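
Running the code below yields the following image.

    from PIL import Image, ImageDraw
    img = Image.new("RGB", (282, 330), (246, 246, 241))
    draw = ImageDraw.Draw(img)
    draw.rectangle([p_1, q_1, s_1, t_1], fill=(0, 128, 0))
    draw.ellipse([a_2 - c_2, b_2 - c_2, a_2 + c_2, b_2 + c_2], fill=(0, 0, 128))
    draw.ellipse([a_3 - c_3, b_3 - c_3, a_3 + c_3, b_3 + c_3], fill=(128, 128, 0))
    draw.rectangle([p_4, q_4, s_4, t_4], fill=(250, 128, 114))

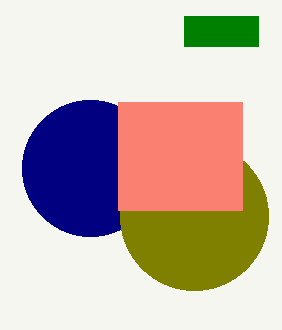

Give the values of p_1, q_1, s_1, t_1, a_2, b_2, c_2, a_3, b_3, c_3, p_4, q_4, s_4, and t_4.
p_1 = 184, q_1 = 16, s_1 = 258, t_1 = 46, a_2 = 90, b_2 = 168, c_2 = 68, a_3 = 194, b_3 = 216, c_3 = 74, p_4 = 118, q_4 = 102, s_4 = 242, t_4 = 210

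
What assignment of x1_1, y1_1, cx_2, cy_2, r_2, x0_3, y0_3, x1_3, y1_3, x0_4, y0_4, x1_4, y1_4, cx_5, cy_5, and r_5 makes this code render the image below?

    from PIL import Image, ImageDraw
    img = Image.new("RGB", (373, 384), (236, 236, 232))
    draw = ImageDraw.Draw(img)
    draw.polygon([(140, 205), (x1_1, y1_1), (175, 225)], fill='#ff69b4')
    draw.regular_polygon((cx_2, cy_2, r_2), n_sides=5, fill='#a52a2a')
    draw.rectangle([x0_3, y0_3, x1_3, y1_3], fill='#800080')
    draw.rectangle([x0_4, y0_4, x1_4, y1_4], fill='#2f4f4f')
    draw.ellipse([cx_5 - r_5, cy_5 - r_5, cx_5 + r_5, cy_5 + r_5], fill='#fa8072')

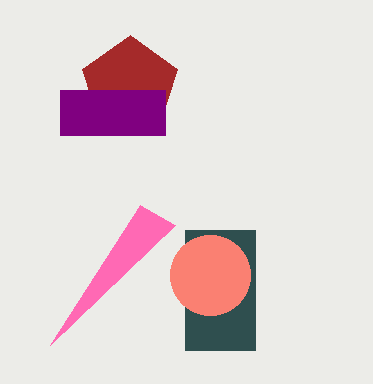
x1_1 = 50, y1_1 = 345, cx_2 = 130, cy_2 = 85, r_2 = 50, x0_3 = 60, y0_3 = 90, x1_3 = 165, y1_3 = 135, x0_4 = 185, y0_4 = 230, x1_4 = 255, y1_4 = 350, cx_5 = 210, cy_5 = 275, r_5 = 40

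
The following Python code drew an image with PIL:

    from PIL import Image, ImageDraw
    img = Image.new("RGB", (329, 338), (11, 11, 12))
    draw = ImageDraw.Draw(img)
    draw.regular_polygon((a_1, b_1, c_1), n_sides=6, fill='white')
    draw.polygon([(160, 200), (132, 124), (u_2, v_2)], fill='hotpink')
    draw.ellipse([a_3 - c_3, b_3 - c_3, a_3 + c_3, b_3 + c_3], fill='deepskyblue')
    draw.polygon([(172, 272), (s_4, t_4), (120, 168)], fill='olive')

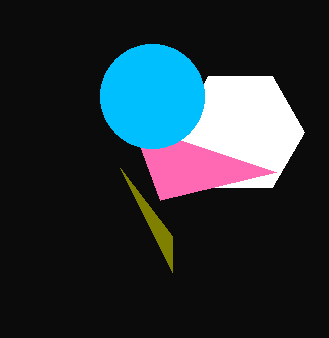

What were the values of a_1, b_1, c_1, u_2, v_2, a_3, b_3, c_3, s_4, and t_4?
a_1 = 240
b_1 = 132
c_1 = 64
u_2 = 276
v_2 = 172
a_3 = 152
b_3 = 96
c_3 = 52
s_4 = 172
t_4 = 236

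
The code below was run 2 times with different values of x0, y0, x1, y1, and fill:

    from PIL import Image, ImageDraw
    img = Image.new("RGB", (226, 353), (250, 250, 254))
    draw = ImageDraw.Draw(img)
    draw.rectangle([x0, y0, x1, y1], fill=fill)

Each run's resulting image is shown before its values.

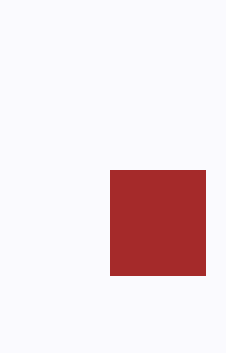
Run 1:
x0 = 110
y0 = 170
x1 = 205
y1 = 275
fill = 'brown'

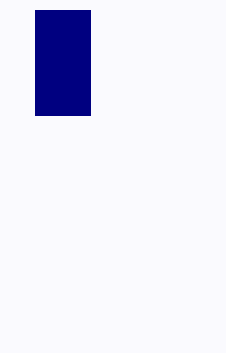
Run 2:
x0 = 35; y0 = 10; x1 = 90; y1 = 115; fill = 'navy'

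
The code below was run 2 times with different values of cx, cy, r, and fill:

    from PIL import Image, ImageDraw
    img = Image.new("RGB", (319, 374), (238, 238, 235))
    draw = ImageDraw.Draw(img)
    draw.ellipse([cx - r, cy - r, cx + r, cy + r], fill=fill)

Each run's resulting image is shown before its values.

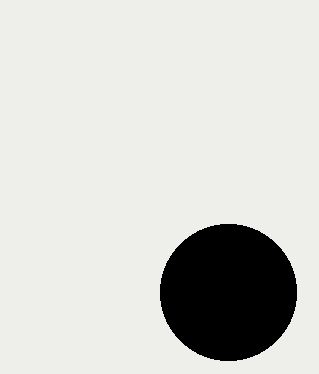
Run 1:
cx = 228
cy = 292
r = 68
fill = 'black'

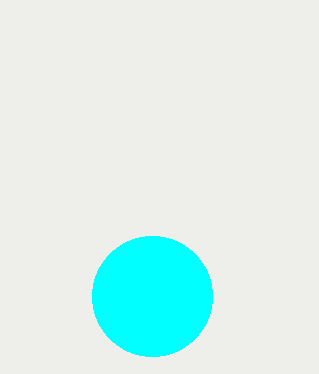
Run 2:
cx = 152
cy = 296
r = 60
fill = 'cyan'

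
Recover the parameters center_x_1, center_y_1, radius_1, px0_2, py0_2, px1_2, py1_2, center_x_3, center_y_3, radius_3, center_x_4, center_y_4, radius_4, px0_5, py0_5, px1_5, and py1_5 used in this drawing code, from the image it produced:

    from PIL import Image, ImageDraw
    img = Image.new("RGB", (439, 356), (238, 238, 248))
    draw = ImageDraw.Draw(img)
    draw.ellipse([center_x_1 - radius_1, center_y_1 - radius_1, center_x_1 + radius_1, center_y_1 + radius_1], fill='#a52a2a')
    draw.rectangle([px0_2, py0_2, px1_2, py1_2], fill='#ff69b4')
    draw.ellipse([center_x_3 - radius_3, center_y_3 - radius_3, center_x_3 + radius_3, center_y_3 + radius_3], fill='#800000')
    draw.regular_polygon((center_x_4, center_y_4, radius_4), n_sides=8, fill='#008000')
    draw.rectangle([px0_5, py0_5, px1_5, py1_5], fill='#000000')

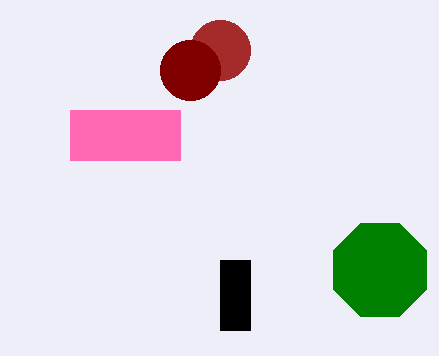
center_x_1 = 220, center_y_1 = 50, radius_1 = 30, px0_2 = 70, py0_2 = 110, px1_2 = 180, py1_2 = 160, center_x_3 = 190, center_y_3 = 70, radius_3 = 30, center_x_4 = 380, center_y_4 = 270, radius_4 = 50, px0_5 = 220, py0_5 = 260, px1_5 = 250, py1_5 = 330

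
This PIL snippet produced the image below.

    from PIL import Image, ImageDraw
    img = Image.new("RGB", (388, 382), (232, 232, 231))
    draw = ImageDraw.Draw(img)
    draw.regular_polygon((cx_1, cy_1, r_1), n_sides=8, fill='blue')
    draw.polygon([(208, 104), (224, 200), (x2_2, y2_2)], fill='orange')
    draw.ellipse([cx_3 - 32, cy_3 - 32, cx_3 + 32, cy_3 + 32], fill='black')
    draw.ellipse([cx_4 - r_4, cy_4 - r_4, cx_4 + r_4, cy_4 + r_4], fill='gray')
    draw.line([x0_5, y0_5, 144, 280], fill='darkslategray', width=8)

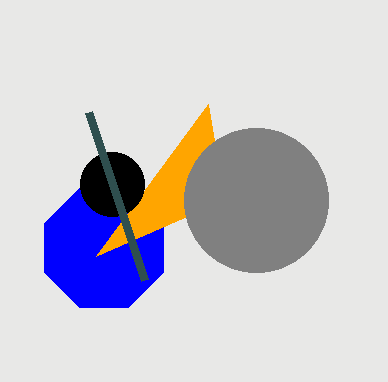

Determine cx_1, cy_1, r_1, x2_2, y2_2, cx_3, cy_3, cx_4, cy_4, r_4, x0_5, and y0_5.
cx_1 = 104
cy_1 = 248
r_1 = 64
x2_2 = 96
y2_2 = 256
cx_3 = 112
cy_3 = 184
cx_4 = 256
cy_4 = 200
r_4 = 72
x0_5 = 88
y0_5 = 112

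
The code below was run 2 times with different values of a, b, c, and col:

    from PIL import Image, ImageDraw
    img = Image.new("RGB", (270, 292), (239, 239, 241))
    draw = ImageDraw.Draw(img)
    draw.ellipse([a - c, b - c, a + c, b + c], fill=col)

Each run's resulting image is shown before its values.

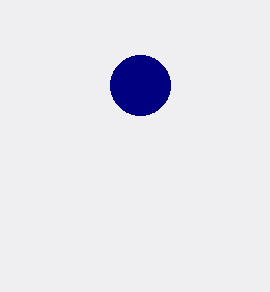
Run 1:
a = 140; b = 85; c = 30; col = 'navy'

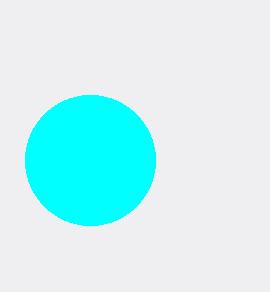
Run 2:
a = 90
b = 160
c = 65
col = 'cyan'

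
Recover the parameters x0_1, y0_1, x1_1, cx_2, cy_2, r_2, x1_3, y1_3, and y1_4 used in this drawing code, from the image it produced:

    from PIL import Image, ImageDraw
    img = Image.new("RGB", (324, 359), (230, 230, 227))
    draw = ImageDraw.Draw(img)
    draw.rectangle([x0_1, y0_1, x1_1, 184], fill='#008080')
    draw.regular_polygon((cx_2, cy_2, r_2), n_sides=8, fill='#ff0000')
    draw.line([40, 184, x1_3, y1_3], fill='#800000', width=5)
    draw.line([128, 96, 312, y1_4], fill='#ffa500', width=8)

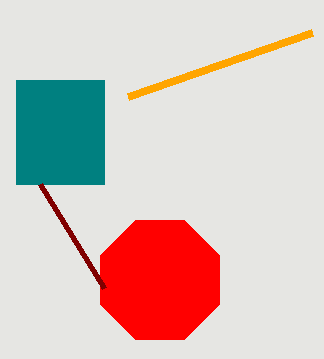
x0_1 = 16
y0_1 = 80
x1_1 = 104
cx_2 = 160
cy_2 = 280
r_2 = 64
x1_3 = 104
y1_3 = 288
y1_4 = 32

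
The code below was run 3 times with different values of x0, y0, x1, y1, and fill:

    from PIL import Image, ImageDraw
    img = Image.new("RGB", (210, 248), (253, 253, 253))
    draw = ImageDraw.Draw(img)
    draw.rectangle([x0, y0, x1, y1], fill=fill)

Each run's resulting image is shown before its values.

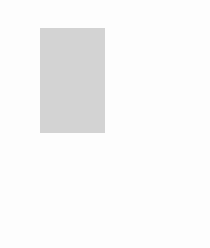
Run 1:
x0 = 40; y0 = 28; x1 = 104; y1 = 132; fill = 'lightgray'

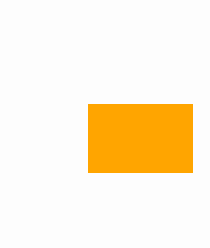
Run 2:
x0 = 88; y0 = 104; x1 = 192; y1 = 172; fill = 'orange'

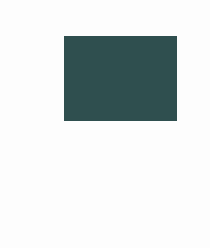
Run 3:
x0 = 64, y0 = 36, x1 = 176, y1 = 120, fill = 'darkslategray'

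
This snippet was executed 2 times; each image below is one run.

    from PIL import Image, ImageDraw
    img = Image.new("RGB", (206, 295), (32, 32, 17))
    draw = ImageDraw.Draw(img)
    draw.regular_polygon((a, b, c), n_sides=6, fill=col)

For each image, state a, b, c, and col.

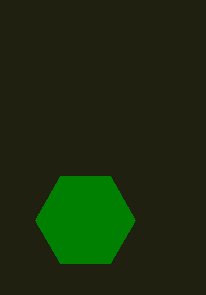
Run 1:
a = 85, b = 220, c = 50, col = 'green'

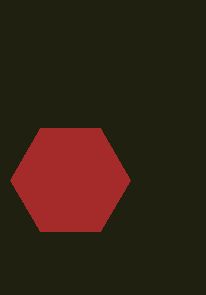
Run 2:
a = 70
b = 180
c = 60
col = 'brown'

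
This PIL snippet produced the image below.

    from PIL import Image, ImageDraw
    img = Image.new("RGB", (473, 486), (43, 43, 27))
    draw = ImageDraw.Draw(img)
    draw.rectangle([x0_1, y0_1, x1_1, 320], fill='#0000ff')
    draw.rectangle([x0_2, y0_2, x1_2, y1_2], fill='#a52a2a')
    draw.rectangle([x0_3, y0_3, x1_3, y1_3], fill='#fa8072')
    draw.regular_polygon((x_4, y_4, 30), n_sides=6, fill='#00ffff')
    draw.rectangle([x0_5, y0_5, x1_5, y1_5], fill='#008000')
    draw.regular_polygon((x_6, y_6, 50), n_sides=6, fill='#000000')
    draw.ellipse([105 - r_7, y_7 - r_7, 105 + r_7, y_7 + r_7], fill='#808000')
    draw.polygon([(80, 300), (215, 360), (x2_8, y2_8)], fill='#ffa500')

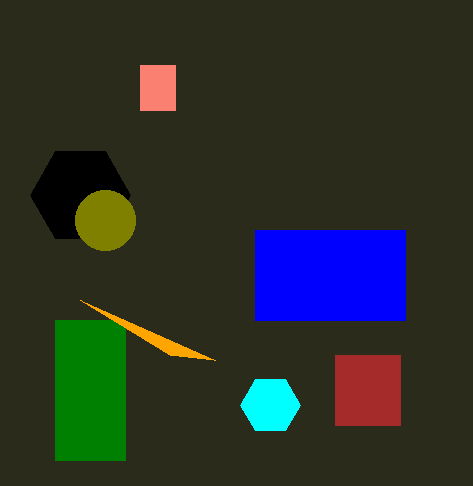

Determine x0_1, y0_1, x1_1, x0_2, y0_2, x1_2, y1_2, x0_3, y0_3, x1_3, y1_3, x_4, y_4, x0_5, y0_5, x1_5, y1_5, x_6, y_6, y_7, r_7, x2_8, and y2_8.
x0_1 = 255, y0_1 = 230, x1_1 = 405, x0_2 = 335, y0_2 = 355, x1_2 = 400, y1_2 = 425, x0_3 = 140, y0_3 = 65, x1_3 = 175, y1_3 = 110, x_4 = 270, y_4 = 405, x0_5 = 55, y0_5 = 320, x1_5 = 125, y1_5 = 460, x_6 = 80, y_6 = 195, y_7 = 220, r_7 = 30, x2_8 = 170, y2_8 = 355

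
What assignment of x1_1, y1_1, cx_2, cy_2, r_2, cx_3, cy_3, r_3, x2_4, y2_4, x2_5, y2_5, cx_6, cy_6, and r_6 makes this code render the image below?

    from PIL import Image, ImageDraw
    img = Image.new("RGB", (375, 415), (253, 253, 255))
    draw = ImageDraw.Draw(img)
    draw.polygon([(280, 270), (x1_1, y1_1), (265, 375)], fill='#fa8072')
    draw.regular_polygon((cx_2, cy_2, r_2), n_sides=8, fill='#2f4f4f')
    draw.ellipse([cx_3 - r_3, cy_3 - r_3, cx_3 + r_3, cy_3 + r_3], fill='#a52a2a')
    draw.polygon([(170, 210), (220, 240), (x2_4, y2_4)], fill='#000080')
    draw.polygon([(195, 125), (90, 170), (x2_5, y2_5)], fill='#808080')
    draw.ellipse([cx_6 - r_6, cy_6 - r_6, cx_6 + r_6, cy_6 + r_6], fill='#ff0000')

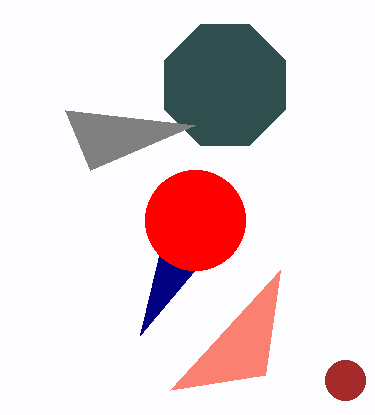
x1_1 = 170; y1_1 = 390; cx_2 = 225; cy_2 = 85; r_2 = 65; cx_3 = 345; cy_3 = 380; r_3 = 20; x2_4 = 140; y2_4 = 335; x2_5 = 65; y2_5 = 110; cx_6 = 195; cy_6 = 220; r_6 = 50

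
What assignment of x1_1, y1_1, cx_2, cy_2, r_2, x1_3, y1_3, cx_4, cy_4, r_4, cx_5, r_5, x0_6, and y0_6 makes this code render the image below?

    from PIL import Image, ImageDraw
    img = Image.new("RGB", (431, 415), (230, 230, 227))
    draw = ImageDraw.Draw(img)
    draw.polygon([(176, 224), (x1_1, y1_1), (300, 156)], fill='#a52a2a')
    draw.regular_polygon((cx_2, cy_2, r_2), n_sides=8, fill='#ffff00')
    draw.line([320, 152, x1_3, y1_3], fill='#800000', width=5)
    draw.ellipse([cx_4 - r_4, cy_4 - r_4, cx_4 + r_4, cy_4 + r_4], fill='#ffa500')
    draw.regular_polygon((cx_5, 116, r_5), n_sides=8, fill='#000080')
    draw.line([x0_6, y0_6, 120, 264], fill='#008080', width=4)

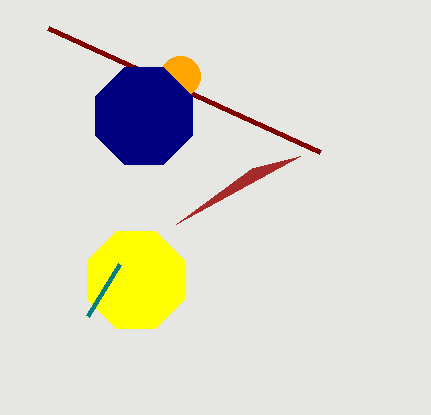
x1_1 = 252; y1_1 = 168; cx_2 = 136; cy_2 = 280; r_2 = 52; x1_3 = 48; y1_3 = 28; cx_4 = 180; cy_4 = 76; r_4 = 20; cx_5 = 144; r_5 = 52; x0_6 = 88; y0_6 = 316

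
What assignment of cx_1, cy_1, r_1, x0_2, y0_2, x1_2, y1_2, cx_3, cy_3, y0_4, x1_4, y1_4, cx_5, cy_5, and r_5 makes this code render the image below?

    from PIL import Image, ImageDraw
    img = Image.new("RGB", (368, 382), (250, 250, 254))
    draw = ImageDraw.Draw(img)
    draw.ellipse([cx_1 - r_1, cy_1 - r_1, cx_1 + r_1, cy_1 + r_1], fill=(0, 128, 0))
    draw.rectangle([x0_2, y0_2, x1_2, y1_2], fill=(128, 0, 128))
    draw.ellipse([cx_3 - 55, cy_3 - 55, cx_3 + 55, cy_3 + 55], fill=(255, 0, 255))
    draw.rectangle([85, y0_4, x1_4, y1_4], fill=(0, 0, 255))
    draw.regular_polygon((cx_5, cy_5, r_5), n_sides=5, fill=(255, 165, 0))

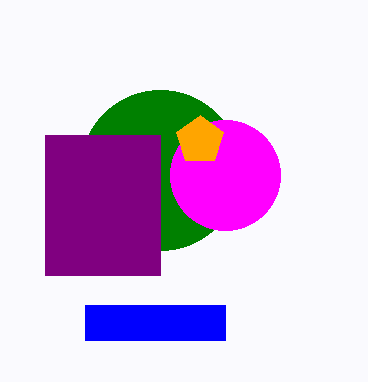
cx_1 = 160, cy_1 = 170, r_1 = 80, x0_2 = 45, y0_2 = 135, x1_2 = 160, y1_2 = 275, cx_3 = 225, cy_3 = 175, y0_4 = 305, x1_4 = 225, y1_4 = 340, cx_5 = 200, cy_5 = 140, r_5 = 25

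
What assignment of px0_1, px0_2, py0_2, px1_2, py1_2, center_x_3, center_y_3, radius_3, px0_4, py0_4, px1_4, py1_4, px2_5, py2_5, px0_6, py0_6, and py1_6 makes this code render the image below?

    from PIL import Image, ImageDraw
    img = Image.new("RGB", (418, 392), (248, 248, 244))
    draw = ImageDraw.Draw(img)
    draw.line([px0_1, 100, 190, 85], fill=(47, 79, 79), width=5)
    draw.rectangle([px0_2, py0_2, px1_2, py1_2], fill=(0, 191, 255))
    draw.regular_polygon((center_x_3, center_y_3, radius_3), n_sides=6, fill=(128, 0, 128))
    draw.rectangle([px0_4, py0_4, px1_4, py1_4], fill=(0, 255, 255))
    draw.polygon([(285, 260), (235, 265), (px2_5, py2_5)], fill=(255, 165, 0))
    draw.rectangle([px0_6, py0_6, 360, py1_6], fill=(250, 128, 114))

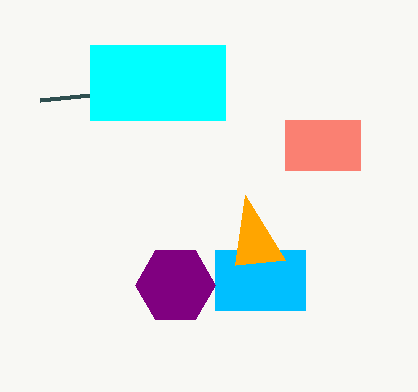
px0_1 = 40
px0_2 = 215
py0_2 = 250
px1_2 = 305
py1_2 = 310
center_x_3 = 175
center_y_3 = 285
radius_3 = 40
px0_4 = 90
py0_4 = 45
px1_4 = 225
py1_4 = 120
px2_5 = 245
py2_5 = 195
px0_6 = 285
py0_6 = 120
py1_6 = 170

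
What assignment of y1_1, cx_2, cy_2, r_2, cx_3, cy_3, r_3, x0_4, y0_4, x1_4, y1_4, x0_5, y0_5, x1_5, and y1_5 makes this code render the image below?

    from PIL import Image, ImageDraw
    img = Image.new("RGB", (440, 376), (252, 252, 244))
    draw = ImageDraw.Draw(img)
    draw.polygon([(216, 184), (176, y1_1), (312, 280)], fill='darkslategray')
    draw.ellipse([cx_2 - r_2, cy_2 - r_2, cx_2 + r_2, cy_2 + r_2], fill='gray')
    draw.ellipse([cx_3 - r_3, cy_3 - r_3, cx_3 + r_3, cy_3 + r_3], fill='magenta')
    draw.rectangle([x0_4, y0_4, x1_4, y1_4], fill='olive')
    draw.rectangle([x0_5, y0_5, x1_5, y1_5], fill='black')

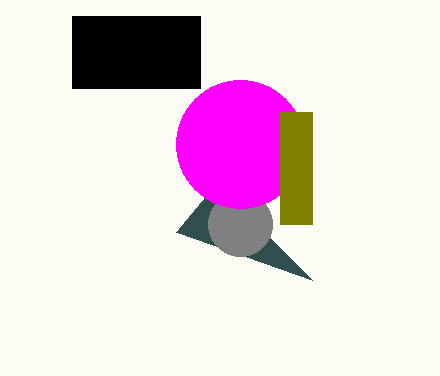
y1_1 = 232, cx_2 = 240, cy_2 = 224, r_2 = 32, cx_3 = 240, cy_3 = 144, r_3 = 64, x0_4 = 280, y0_4 = 112, x1_4 = 312, y1_4 = 224, x0_5 = 72, y0_5 = 16, x1_5 = 200, y1_5 = 88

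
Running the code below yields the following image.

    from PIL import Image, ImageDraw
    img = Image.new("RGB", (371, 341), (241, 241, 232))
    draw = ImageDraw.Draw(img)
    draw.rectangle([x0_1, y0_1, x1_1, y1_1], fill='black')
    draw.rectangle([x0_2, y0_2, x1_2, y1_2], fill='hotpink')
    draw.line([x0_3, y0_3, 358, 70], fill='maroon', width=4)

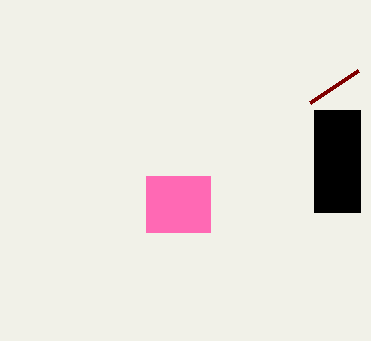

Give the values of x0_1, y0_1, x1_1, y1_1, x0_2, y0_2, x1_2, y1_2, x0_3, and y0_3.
x0_1 = 314
y0_1 = 110
x1_1 = 360
y1_1 = 212
x0_2 = 146
y0_2 = 176
x1_2 = 210
y1_2 = 232
x0_3 = 310
y0_3 = 102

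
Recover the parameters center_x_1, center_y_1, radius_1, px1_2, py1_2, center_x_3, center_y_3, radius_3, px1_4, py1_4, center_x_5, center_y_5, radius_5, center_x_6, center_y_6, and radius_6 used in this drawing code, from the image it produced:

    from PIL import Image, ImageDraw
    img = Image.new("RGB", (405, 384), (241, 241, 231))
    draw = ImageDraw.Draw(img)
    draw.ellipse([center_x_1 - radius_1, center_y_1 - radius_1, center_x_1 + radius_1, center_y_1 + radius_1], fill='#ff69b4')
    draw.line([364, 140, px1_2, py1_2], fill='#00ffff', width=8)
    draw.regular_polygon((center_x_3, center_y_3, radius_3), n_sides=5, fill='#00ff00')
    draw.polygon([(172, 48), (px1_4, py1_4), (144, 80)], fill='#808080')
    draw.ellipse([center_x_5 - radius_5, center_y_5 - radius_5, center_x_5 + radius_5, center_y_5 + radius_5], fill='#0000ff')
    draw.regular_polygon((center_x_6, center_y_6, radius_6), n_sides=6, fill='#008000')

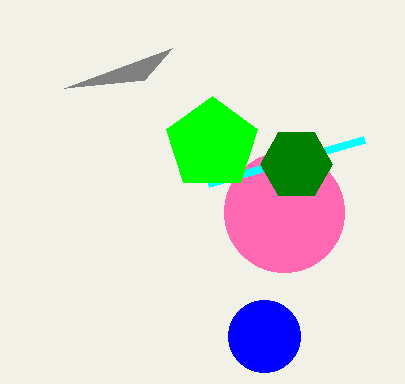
center_x_1 = 284; center_y_1 = 212; radius_1 = 60; px1_2 = 208; py1_2 = 184; center_x_3 = 212; center_y_3 = 144; radius_3 = 48; px1_4 = 64; py1_4 = 88; center_x_5 = 264; center_y_5 = 336; radius_5 = 36; center_x_6 = 296; center_y_6 = 164; radius_6 = 36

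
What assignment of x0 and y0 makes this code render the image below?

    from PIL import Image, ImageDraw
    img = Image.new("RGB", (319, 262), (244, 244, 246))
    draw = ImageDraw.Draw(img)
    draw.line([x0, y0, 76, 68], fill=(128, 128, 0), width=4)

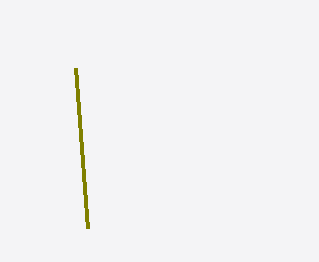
x0 = 88; y0 = 228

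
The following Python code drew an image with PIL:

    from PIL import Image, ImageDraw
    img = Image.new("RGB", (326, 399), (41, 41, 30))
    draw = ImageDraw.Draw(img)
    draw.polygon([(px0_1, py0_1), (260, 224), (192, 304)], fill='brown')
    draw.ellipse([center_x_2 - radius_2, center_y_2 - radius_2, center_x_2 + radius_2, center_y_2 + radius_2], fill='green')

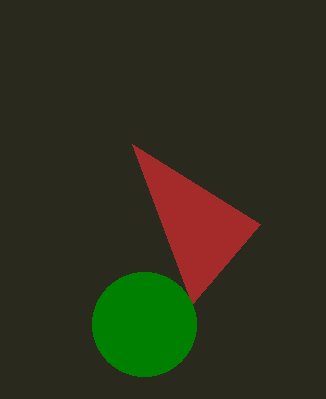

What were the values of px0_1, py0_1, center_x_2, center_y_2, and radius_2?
px0_1 = 132; py0_1 = 144; center_x_2 = 144; center_y_2 = 324; radius_2 = 52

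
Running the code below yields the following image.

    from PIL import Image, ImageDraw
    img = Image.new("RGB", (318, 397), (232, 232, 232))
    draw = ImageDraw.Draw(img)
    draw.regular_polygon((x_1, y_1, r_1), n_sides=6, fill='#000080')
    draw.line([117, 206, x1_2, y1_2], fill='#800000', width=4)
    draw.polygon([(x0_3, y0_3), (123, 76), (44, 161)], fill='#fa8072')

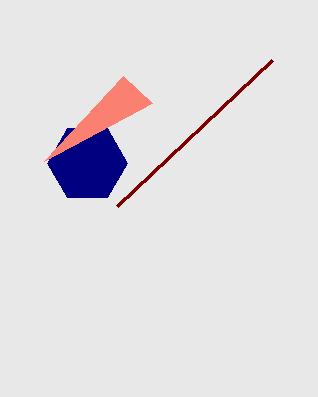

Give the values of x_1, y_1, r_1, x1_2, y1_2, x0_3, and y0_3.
x_1 = 87
y_1 = 163
r_1 = 40
x1_2 = 272
y1_2 = 60
x0_3 = 152
y0_3 = 103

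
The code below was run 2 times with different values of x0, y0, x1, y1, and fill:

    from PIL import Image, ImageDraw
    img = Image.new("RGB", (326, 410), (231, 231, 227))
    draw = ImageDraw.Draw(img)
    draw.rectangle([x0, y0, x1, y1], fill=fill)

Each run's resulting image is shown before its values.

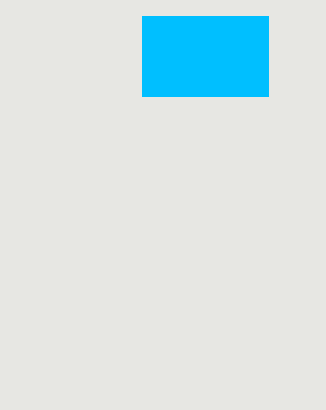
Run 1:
x0 = 142; y0 = 16; x1 = 268; y1 = 96; fill = 'deepskyblue'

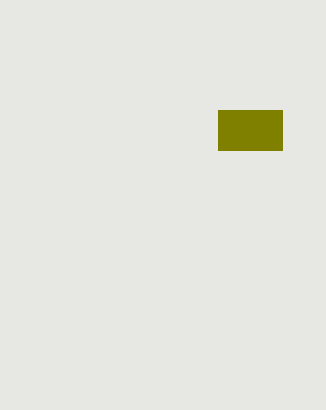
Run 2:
x0 = 218, y0 = 110, x1 = 282, y1 = 150, fill = 'olive'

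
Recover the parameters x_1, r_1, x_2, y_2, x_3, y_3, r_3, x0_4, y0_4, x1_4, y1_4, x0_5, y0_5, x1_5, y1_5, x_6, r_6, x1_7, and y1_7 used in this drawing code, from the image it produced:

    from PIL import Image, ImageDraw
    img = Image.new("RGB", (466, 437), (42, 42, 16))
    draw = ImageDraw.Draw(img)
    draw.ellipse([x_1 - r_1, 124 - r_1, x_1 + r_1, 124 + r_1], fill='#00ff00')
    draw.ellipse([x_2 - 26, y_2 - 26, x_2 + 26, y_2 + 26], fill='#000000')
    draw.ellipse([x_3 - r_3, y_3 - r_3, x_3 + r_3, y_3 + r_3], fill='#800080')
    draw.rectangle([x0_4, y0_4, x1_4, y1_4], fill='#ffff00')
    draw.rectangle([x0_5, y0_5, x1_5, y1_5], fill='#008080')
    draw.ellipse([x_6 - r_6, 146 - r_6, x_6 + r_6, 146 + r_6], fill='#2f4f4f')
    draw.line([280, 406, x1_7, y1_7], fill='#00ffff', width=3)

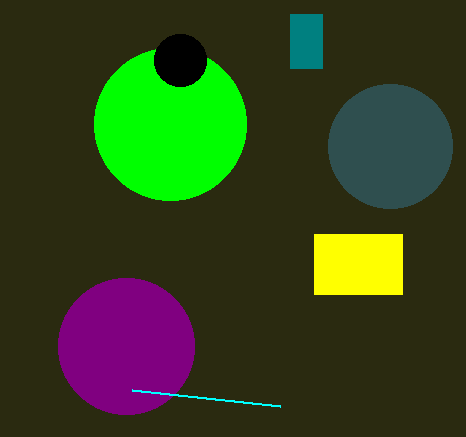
x_1 = 170; r_1 = 76; x_2 = 180; y_2 = 60; x_3 = 126; y_3 = 346; r_3 = 68; x0_4 = 314; y0_4 = 234; x1_4 = 402; y1_4 = 294; x0_5 = 290; y0_5 = 14; x1_5 = 322; y1_5 = 68; x_6 = 390; r_6 = 62; x1_7 = 132; y1_7 = 390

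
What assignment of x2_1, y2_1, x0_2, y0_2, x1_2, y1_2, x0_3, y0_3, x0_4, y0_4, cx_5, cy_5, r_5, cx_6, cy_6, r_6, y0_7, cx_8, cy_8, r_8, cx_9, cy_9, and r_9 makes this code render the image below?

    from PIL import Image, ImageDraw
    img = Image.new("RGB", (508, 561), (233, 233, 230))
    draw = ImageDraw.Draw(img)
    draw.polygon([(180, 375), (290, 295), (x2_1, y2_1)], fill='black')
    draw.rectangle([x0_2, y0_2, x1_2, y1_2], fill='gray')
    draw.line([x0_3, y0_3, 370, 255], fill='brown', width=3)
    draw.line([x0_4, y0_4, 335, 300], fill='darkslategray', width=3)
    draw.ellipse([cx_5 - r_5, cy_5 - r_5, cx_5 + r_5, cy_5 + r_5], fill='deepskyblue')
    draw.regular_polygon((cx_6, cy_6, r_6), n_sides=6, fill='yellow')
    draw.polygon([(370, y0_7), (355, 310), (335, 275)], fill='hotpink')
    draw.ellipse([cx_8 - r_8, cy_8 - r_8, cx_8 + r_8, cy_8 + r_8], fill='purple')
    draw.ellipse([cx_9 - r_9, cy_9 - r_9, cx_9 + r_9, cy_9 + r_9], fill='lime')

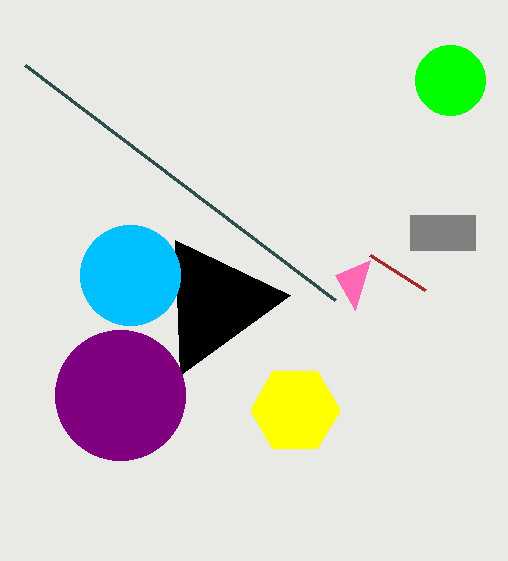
x2_1 = 175
y2_1 = 240
x0_2 = 410
y0_2 = 215
x1_2 = 475
y1_2 = 250
x0_3 = 425
y0_3 = 290
x0_4 = 25
y0_4 = 65
cx_5 = 130
cy_5 = 275
r_5 = 50
cx_6 = 295
cy_6 = 410
r_6 = 45
y0_7 = 260
cx_8 = 120
cy_8 = 395
r_8 = 65
cx_9 = 450
cy_9 = 80
r_9 = 35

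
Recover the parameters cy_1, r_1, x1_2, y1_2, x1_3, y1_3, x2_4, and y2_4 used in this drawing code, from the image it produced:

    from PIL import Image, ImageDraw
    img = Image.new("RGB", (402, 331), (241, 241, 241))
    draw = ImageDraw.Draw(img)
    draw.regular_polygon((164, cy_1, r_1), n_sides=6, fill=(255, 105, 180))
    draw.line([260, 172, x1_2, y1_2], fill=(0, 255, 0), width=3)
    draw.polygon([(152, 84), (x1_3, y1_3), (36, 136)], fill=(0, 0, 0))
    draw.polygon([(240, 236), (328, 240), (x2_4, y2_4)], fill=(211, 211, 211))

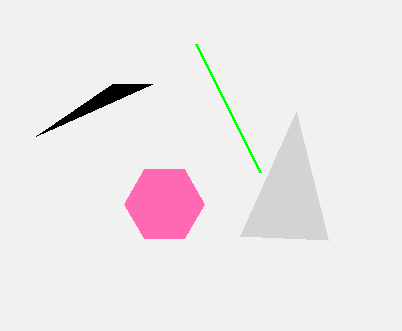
cy_1 = 204
r_1 = 40
x1_2 = 196
y1_2 = 44
x1_3 = 112
y1_3 = 84
x2_4 = 296
y2_4 = 112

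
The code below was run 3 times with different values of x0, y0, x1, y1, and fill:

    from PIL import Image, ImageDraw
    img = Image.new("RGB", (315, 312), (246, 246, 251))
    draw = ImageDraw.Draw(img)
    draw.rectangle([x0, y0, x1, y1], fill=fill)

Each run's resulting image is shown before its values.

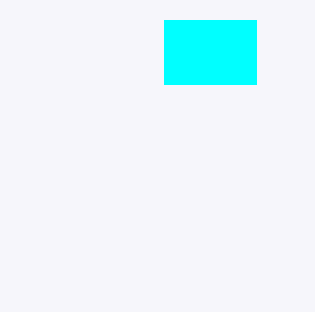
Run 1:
x0 = 164; y0 = 20; x1 = 256; y1 = 84; fill = 'cyan'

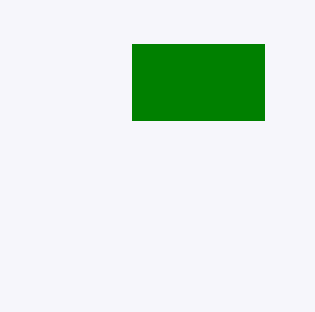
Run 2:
x0 = 132, y0 = 44, x1 = 264, y1 = 120, fill = 'green'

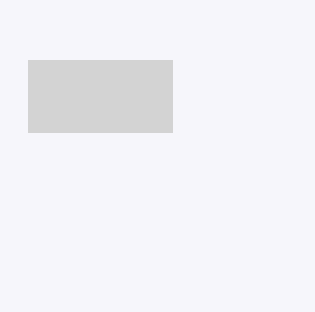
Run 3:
x0 = 28
y0 = 60
x1 = 172
y1 = 132
fill = 'lightgray'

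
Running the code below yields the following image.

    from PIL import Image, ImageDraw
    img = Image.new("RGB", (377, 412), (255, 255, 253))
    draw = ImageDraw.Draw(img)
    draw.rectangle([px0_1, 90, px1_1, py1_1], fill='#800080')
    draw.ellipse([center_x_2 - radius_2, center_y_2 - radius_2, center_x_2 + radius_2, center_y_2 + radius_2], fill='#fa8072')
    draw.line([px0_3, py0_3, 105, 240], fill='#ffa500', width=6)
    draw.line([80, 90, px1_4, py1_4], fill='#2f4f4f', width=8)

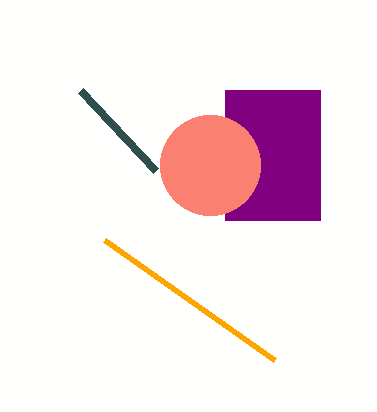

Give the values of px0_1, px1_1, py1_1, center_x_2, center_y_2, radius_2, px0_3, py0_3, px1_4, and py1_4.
px0_1 = 225, px1_1 = 320, py1_1 = 220, center_x_2 = 210, center_y_2 = 165, radius_2 = 50, px0_3 = 275, py0_3 = 360, px1_4 = 155, py1_4 = 170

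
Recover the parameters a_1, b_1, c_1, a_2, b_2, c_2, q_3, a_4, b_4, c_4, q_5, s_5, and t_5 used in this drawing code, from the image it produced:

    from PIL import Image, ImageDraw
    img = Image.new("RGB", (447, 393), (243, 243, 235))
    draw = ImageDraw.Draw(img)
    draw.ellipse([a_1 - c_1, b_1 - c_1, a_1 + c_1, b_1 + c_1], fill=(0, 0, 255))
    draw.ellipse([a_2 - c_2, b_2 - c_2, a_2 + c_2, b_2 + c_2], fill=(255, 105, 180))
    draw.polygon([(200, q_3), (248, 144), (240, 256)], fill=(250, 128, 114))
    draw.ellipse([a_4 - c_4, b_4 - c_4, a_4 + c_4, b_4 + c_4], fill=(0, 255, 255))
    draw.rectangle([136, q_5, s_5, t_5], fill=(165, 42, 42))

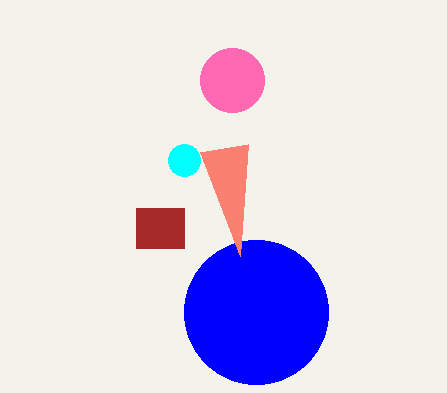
a_1 = 256; b_1 = 312; c_1 = 72; a_2 = 232; b_2 = 80; c_2 = 32; q_3 = 152; a_4 = 184; b_4 = 160; c_4 = 16; q_5 = 208; s_5 = 184; t_5 = 248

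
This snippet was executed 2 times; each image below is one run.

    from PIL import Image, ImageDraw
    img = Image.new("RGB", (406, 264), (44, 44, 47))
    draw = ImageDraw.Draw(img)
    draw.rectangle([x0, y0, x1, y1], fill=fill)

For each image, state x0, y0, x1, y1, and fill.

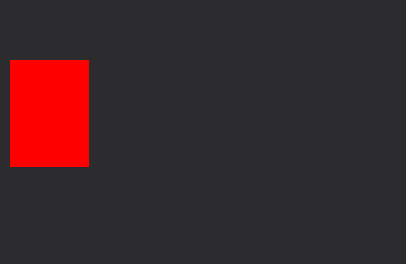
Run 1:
x0 = 10
y0 = 60
x1 = 88
y1 = 166
fill = 'red'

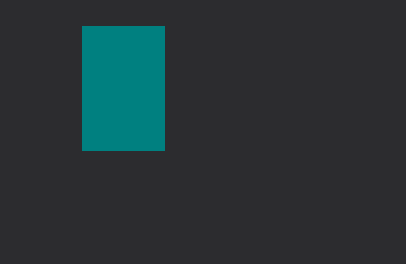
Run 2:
x0 = 82; y0 = 26; x1 = 164; y1 = 150; fill = 'teal'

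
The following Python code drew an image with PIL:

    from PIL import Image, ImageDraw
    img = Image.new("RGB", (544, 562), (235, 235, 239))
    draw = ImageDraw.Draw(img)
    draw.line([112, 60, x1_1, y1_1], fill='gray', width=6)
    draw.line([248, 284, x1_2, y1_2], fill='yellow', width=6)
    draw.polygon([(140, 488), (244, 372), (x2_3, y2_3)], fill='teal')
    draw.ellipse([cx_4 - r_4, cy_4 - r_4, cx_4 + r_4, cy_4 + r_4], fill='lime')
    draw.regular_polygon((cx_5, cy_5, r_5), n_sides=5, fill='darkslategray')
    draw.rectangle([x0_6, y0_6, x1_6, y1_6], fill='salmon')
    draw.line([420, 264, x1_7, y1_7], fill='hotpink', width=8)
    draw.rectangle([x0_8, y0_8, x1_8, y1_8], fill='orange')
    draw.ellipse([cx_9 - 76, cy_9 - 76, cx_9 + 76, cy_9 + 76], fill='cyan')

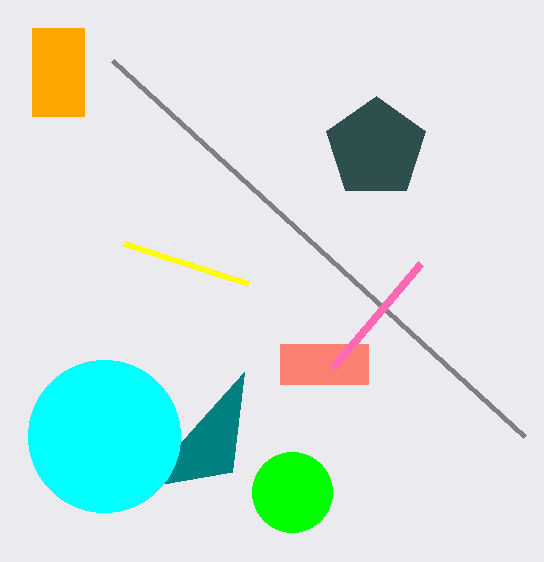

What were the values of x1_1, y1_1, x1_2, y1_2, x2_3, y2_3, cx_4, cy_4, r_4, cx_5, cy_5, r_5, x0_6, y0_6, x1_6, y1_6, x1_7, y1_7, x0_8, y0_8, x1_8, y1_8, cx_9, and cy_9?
x1_1 = 524, y1_1 = 436, x1_2 = 124, y1_2 = 244, x2_3 = 232, y2_3 = 472, cx_4 = 292, cy_4 = 492, r_4 = 40, cx_5 = 376, cy_5 = 148, r_5 = 52, x0_6 = 280, y0_6 = 344, x1_6 = 368, y1_6 = 384, x1_7 = 332, y1_7 = 368, x0_8 = 32, y0_8 = 28, x1_8 = 84, y1_8 = 116, cx_9 = 104, cy_9 = 436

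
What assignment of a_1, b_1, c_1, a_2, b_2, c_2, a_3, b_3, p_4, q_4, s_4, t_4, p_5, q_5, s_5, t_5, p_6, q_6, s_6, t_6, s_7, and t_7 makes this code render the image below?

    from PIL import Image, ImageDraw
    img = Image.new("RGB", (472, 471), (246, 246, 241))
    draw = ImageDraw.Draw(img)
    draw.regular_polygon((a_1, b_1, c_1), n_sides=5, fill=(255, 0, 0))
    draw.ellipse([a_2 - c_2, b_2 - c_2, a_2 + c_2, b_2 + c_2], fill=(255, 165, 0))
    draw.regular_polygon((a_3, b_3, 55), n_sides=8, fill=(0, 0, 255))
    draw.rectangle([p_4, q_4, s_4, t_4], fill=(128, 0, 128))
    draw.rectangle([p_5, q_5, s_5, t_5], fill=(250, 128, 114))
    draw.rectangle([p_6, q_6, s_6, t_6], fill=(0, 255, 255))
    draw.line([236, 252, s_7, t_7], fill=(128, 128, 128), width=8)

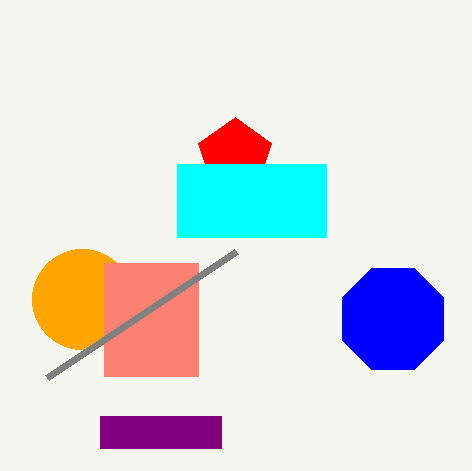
a_1 = 235, b_1 = 155, c_1 = 38, a_2 = 82, b_2 = 299, c_2 = 50, a_3 = 393, b_3 = 319, p_4 = 100, q_4 = 416, s_4 = 221, t_4 = 448, p_5 = 104, q_5 = 263, s_5 = 198, t_5 = 376, p_6 = 177, q_6 = 164, s_6 = 326, t_6 = 237, s_7 = 47, t_7 = 378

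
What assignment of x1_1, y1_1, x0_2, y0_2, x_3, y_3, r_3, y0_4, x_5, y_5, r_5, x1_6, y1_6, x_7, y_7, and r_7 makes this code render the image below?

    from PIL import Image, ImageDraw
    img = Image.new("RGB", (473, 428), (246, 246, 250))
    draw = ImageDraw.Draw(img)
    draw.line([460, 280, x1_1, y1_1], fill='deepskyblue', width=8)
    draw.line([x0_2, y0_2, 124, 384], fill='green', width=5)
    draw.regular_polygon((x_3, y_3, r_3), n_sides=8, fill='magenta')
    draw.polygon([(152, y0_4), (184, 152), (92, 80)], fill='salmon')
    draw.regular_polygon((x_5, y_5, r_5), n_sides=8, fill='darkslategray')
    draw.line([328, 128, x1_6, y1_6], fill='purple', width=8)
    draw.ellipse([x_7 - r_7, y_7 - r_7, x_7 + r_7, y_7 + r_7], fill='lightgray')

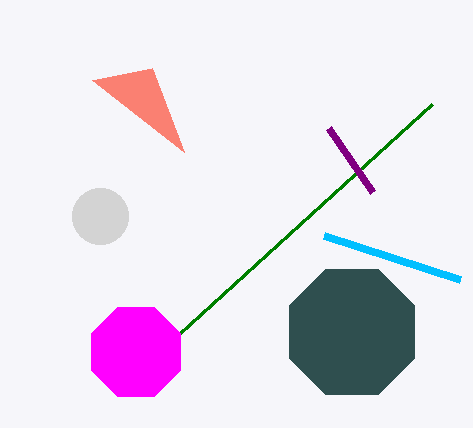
x1_1 = 324; y1_1 = 236; x0_2 = 432; y0_2 = 104; x_3 = 136; y_3 = 352; r_3 = 48; y0_4 = 68; x_5 = 352; y_5 = 332; r_5 = 68; x1_6 = 372; y1_6 = 192; x_7 = 100; y_7 = 216; r_7 = 28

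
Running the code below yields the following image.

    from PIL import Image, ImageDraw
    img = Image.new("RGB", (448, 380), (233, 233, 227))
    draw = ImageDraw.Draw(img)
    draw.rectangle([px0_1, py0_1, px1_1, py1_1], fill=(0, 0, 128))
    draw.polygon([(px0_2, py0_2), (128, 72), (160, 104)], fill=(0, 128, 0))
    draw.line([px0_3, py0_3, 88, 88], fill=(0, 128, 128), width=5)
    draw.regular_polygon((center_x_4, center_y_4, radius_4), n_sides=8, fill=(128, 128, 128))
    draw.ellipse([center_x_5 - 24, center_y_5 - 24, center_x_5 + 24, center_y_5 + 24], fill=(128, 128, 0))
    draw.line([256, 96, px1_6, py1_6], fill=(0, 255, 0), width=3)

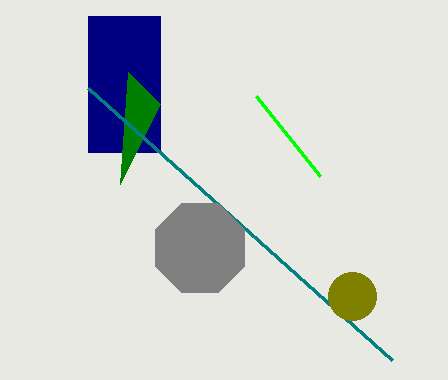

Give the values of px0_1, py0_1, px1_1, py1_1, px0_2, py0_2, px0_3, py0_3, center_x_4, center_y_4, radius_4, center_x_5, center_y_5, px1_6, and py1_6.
px0_1 = 88; py0_1 = 16; px1_1 = 160; py1_1 = 152; px0_2 = 120; py0_2 = 184; px0_3 = 392; py0_3 = 360; center_x_4 = 200; center_y_4 = 248; radius_4 = 48; center_x_5 = 352; center_y_5 = 296; px1_6 = 320; py1_6 = 176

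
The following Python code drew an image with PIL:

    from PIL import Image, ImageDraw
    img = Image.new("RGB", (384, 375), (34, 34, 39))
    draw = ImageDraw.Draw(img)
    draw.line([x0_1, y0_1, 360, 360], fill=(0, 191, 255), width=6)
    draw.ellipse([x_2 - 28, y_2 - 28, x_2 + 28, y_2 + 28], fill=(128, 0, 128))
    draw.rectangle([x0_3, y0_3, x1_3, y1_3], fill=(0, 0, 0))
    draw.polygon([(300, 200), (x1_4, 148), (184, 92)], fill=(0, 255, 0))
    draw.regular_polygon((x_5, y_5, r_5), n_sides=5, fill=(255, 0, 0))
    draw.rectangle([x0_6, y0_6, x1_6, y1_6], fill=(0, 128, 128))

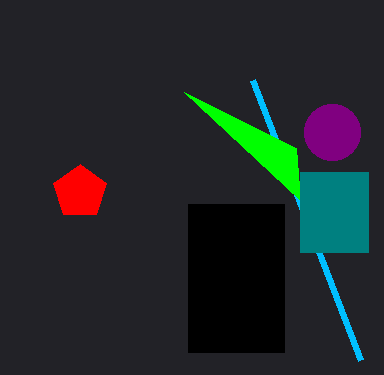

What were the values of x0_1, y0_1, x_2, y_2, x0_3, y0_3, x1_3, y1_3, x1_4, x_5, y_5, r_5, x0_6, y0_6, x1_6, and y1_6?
x0_1 = 252, y0_1 = 80, x_2 = 332, y_2 = 132, x0_3 = 188, y0_3 = 204, x1_3 = 284, y1_3 = 352, x1_4 = 296, x_5 = 80, y_5 = 192, r_5 = 28, x0_6 = 300, y0_6 = 172, x1_6 = 368, y1_6 = 252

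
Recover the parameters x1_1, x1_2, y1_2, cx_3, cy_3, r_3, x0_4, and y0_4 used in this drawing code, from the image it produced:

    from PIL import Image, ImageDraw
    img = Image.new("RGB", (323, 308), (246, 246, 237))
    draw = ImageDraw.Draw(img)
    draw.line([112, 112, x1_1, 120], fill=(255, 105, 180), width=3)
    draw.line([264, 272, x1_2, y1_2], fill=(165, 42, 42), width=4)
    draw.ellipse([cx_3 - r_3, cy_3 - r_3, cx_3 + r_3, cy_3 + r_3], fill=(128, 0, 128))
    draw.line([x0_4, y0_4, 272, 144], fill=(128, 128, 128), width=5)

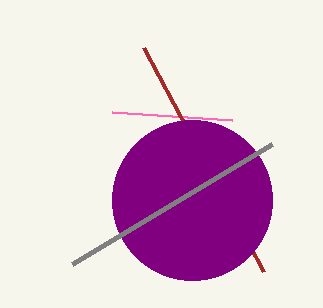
x1_1 = 232; x1_2 = 144; y1_2 = 48; cx_3 = 192; cy_3 = 200; r_3 = 80; x0_4 = 72; y0_4 = 264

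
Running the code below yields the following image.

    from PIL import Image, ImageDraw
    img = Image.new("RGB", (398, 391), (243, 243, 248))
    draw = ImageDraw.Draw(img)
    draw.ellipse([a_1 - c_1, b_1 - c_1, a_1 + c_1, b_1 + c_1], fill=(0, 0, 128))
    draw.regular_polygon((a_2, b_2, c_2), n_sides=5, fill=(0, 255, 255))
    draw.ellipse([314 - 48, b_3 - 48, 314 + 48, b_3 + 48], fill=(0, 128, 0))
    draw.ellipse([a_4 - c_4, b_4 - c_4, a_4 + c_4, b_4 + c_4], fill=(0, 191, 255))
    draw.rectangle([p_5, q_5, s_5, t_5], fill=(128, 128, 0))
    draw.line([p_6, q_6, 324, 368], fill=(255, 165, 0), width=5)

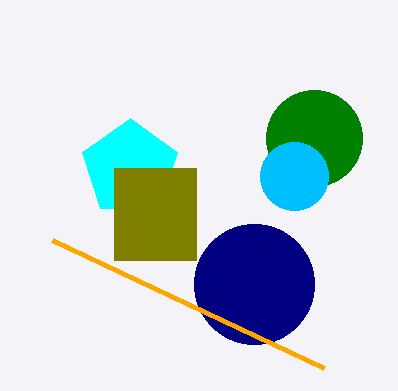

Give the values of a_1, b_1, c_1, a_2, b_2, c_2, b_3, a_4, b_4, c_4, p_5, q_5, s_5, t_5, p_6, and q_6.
a_1 = 254; b_1 = 284; c_1 = 60; a_2 = 130; b_2 = 168; c_2 = 50; b_3 = 138; a_4 = 294; b_4 = 176; c_4 = 34; p_5 = 114; q_5 = 168; s_5 = 196; t_5 = 260; p_6 = 52; q_6 = 240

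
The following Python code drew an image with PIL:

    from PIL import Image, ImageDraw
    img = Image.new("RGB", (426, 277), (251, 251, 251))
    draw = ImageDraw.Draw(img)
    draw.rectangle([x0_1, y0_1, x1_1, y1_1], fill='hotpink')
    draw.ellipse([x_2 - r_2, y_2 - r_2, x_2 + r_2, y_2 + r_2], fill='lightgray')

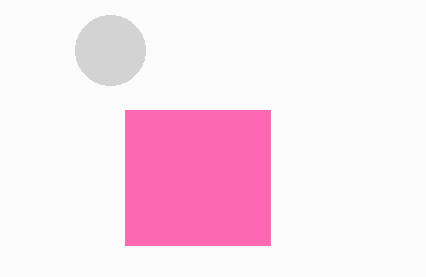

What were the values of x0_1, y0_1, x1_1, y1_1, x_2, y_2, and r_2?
x0_1 = 125
y0_1 = 110
x1_1 = 270
y1_1 = 245
x_2 = 110
y_2 = 50
r_2 = 35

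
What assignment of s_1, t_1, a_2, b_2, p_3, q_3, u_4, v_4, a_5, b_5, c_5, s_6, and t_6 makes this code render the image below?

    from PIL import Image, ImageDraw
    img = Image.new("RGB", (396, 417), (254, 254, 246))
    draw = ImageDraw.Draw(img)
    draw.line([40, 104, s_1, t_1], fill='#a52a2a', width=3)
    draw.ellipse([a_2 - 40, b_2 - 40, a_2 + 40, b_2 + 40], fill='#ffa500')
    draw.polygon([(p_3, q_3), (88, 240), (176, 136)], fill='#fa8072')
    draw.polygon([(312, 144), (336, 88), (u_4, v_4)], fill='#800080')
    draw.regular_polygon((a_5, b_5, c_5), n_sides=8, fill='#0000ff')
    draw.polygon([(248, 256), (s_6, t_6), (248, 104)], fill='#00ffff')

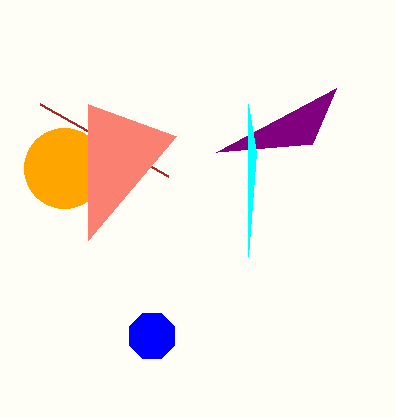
s_1 = 168; t_1 = 176; a_2 = 64; b_2 = 168; p_3 = 88; q_3 = 104; u_4 = 216; v_4 = 152; a_5 = 152; b_5 = 336; c_5 = 24; s_6 = 256; t_6 = 152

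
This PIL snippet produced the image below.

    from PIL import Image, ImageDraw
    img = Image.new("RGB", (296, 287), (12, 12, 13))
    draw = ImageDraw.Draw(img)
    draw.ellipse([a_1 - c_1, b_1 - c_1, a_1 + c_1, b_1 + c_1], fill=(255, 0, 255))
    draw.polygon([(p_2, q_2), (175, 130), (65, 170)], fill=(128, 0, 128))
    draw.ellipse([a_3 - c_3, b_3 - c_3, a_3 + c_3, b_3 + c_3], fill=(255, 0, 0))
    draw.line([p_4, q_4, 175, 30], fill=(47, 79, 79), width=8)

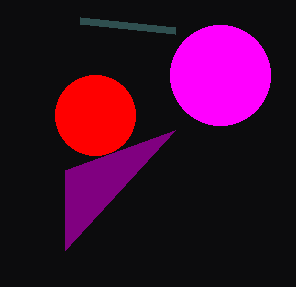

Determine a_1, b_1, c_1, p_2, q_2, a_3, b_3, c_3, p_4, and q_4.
a_1 = 220, b_1 = 75, c_1 = 50, p_2 = 65, q_2 = 250, a_3 = 95, b_3 = 115, c_3 = 40, p_4 = 80, q_4 = 20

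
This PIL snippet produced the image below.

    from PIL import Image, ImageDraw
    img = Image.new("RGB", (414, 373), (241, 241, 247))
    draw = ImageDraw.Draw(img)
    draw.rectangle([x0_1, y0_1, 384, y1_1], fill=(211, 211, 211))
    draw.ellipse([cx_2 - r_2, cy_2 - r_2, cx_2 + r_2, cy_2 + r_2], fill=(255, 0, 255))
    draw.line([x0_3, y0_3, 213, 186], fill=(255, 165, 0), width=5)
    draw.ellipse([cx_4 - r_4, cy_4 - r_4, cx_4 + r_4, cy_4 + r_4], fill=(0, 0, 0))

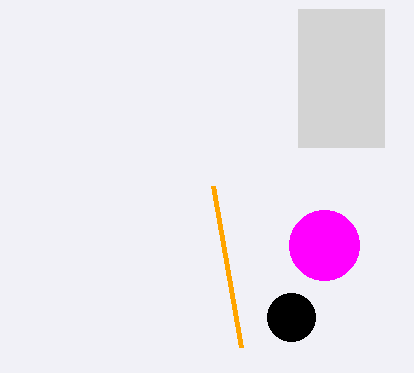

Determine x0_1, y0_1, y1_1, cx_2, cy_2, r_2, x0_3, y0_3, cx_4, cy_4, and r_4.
x0_1 = 298, y0_1 = 9, y1_1 = 147, cx_2 = 324, cy_2 = 245, r_2 = 35, x0_3 = 241, y0_3 = 347, cx_4 = 291, cy_4 = 317, r_4 = 24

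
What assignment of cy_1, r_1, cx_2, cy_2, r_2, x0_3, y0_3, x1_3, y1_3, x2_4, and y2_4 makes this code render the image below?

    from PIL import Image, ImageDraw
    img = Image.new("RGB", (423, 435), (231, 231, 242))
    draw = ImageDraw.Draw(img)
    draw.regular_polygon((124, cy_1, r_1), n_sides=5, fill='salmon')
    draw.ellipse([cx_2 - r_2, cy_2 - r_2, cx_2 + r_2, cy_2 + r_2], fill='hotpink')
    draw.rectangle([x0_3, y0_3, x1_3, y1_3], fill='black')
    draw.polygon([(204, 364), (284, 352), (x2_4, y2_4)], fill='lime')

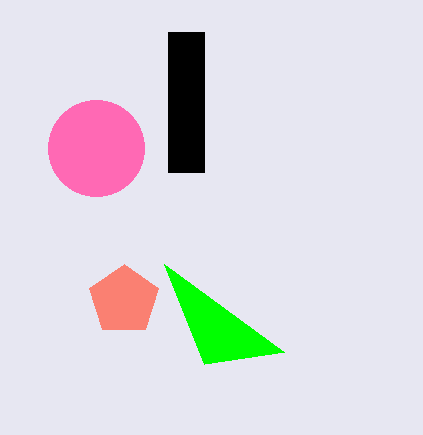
cy_1 = 300, r_1 = 36, cx_2 = 96, cy_2 = 148, r_2 = 48, x0_3 = 168, y0_3 = 32, x1_3 = 204, y1_3 = 172, x2_4 = 164, y2_4 = 264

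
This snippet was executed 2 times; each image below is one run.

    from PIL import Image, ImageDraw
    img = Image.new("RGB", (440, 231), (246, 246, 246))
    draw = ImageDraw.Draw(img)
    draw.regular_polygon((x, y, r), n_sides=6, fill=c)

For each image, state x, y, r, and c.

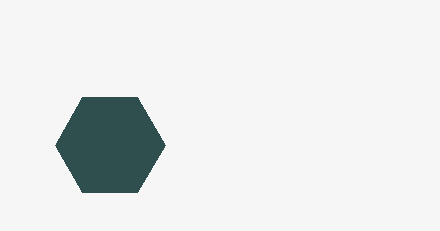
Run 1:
x = 110, y = 145, r = 55, c = 'darkslategray'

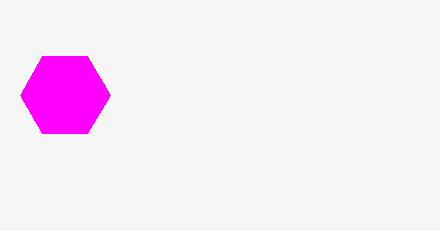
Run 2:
x = 65
y = 95
r = 45
c = 'magenta'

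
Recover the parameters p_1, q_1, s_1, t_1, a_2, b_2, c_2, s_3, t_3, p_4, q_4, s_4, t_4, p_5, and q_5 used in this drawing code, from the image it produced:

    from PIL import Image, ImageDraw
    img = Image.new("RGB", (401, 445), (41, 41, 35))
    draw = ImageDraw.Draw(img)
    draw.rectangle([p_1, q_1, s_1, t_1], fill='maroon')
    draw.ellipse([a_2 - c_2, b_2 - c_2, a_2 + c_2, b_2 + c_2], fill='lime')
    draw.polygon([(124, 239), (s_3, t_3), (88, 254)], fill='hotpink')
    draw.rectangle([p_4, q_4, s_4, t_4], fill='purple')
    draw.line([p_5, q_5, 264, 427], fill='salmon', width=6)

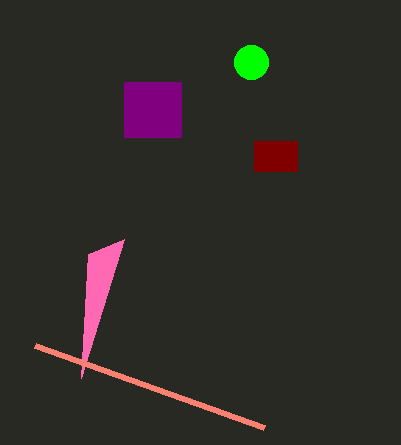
p_1 = 254, q_1 = 141, s_1 = 297, t_1 = 171, a_2 = 251, b_2 = 62, c_2 = 17, s_3 = 81, t_3 = 378, p_4 = 124, q_4 = 82, s_4 = 181, t_4 = 137, p_5 = 35, q_5 = 345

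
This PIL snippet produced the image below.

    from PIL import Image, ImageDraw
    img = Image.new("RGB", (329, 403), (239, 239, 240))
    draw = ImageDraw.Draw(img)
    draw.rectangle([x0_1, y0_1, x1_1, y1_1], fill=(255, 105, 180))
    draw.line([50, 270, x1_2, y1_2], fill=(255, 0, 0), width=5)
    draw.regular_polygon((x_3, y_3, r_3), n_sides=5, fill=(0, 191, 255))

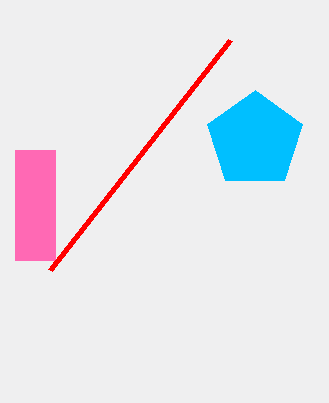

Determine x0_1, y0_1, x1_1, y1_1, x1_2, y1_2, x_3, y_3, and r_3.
x0_1 = 15
y0_1 = 150
x1_1 = 55
y1_1 = 260
x1_2 = 230
y1_2 = 40
x_3 = 255
y_3 = 140
r_3 = 50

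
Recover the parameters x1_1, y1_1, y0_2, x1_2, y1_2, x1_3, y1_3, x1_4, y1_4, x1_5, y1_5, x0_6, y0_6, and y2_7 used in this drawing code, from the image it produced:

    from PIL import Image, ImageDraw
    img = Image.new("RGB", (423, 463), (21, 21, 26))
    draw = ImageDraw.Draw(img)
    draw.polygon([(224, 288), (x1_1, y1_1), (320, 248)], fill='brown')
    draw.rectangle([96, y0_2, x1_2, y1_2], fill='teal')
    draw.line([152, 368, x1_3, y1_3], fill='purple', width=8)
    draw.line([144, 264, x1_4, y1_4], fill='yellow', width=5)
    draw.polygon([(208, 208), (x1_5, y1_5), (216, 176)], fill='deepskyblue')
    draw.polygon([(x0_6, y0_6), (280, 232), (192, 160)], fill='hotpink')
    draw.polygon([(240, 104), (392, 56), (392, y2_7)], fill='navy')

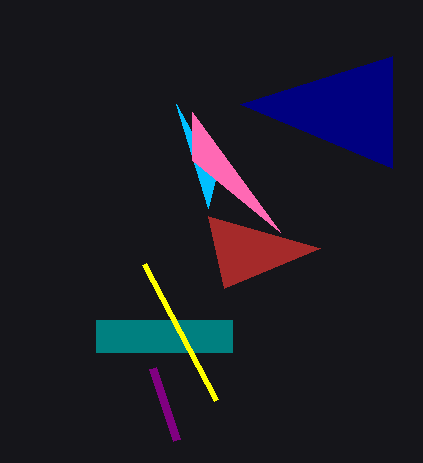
x1_1 = 208, y1_1 = 216, y0_2 = 320, x1_2 = 232, y1_2 = 352, x1_3 = 176, y1_3 = 440, x1_4 = 216, y1_4 = 400, x1_5 = 176, y1_5 = 104, x0_6 = 192, y0_6 = 112, y2_7 = 168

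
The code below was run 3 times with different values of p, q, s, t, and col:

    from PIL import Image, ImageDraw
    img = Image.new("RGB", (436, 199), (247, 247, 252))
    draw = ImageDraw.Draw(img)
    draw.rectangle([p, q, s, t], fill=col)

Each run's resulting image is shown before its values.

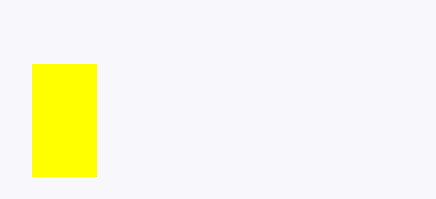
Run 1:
p = 32, q = 64, s = 96, t = 176, col = 'yellow'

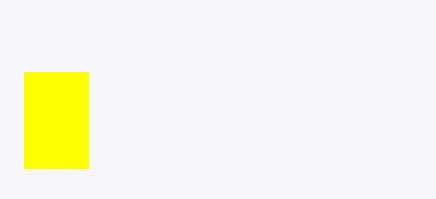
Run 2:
p = 24
q = 72
s = 88
t = 168
col = 'yellow'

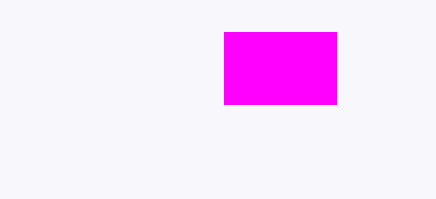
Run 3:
p = 224; q = 32; s = 336; t = 104; col = 'magenta'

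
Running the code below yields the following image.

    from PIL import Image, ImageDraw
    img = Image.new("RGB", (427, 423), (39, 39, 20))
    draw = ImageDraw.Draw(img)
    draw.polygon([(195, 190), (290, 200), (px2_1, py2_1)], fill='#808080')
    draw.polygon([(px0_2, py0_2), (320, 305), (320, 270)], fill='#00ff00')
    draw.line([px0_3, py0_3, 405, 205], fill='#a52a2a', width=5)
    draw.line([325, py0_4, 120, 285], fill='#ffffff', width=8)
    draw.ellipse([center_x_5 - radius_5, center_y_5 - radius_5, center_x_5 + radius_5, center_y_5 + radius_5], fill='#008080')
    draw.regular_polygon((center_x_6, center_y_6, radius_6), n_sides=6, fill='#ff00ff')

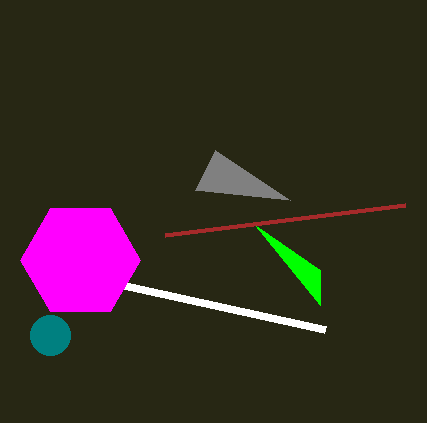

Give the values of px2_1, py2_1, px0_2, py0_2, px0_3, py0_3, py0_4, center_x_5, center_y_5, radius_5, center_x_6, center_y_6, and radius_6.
px2_1 = 215; py2_1 = 150; px0_2 = 255; py0_2 = 225; px0_3 = 165; py0_3 = 235; py0_4 = 330; center_x_5 = 50; center_y_5 = 335; radius_5 = 20; center_x_6 = 80; center_y_6 = 260; radius_6 = 60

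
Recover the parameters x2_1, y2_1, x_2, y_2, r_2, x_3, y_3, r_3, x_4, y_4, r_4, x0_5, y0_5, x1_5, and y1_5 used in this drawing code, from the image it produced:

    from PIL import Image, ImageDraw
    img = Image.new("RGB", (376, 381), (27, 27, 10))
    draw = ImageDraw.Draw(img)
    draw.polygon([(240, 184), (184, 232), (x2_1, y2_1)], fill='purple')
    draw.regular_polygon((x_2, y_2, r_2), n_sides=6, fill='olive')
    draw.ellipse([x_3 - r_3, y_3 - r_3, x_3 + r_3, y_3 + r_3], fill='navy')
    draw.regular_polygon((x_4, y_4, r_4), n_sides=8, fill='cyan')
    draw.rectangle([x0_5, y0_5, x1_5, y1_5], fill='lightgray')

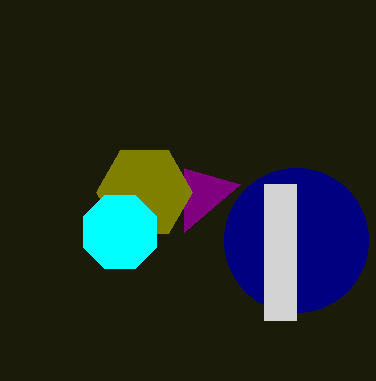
x2_1 = 184; y2_1 = 168; x_2 = 144; y_2 = 192; r_2 = 48; x_3 = 296; y_3 = 240; r_3 = 72; x_4 = 120; y_4 = 232; r_4 = 40; x0_5 = 264; y0_5 = 184; x1_5 = 296; y1_5 = 320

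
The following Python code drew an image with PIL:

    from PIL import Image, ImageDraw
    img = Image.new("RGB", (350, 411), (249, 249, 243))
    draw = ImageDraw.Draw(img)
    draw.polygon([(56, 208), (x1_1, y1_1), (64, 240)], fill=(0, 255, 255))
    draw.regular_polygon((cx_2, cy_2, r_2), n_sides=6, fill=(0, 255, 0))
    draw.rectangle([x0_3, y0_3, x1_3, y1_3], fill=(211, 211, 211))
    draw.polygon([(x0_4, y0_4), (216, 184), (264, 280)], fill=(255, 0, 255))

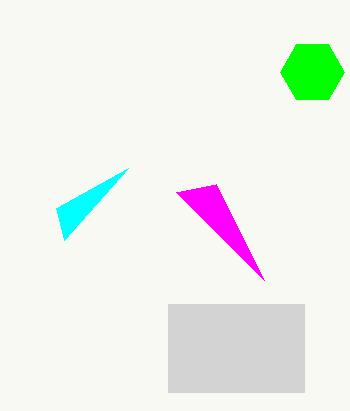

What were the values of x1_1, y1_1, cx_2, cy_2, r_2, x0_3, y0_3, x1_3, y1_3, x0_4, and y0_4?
x1_1 = 128; y1_1 = 168; cx_2 = 312; cy_2 = 72; r_2 = 32; x0_3 = 168; y0_3 = 304; x1_3 = 304; y1_3 = 392; x0_4 = 176; y0_4 = 192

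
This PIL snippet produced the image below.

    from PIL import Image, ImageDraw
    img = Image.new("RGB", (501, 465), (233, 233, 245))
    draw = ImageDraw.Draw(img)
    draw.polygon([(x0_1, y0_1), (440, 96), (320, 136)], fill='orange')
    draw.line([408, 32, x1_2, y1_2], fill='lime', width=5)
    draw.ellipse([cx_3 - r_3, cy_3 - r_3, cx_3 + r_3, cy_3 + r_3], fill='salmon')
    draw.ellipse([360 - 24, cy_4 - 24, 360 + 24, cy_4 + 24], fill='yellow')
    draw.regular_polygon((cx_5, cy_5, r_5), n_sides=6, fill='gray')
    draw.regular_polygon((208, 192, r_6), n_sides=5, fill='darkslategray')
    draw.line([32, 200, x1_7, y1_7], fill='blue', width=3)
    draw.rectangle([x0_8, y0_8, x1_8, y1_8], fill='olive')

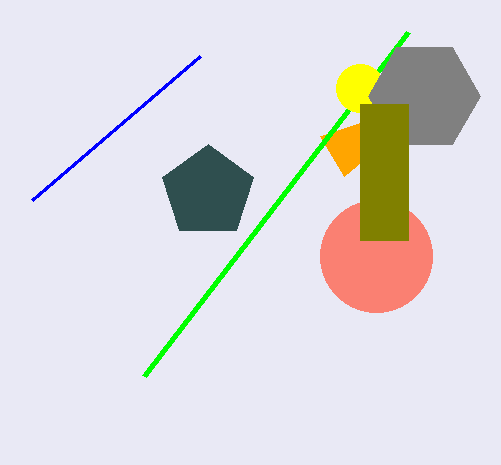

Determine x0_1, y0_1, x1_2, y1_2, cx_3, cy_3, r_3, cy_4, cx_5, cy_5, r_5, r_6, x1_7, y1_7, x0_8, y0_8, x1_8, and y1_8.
x0_1 = 344; y0_1 = 176; x1_2 = 144; y1_2 = 376; cx_3 = 376; cy_3 = 256; r_3 = 56; cy_4 = 88; cx_5 = 424; cy_5 = 96; r_5 = 56; r_6 = 48; x1_7 = 200; y1_7 = 56; x0_8 = 360; y0_8 = 104; x1_8 = 408; y1_8 = 240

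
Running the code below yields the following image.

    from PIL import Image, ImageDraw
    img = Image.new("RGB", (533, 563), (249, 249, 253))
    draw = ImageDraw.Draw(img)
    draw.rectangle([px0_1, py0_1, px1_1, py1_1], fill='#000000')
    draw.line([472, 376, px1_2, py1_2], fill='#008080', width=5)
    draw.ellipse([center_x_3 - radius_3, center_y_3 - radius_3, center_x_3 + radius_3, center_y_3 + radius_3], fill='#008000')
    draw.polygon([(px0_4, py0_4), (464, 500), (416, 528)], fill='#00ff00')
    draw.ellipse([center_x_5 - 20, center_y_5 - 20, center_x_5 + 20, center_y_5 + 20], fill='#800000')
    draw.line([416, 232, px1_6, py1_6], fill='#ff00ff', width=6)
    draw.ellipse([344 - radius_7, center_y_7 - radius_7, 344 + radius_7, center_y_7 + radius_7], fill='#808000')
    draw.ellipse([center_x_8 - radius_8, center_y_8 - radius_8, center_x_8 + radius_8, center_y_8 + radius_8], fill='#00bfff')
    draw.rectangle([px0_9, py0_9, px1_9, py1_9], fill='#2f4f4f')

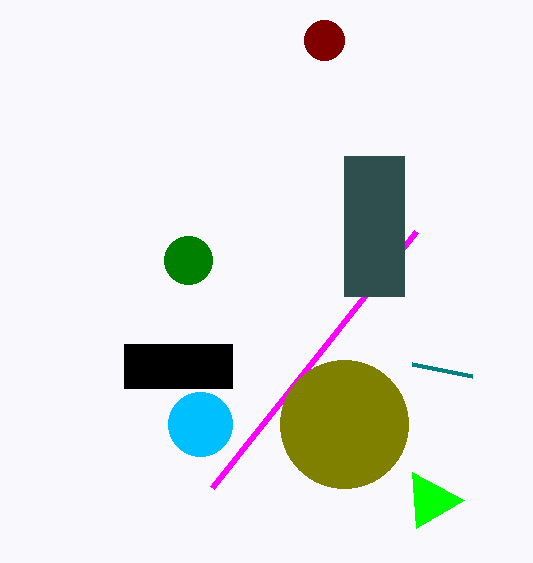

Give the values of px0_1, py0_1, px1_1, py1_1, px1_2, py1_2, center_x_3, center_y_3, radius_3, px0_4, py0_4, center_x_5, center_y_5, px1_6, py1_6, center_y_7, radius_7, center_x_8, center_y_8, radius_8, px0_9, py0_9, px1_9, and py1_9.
px0_1 = 124, py0_1 = 344, px1_1 = 232, py1_1 = 388, px1_2 = 412, py1_2 = 364, center_x_3 = 188, center_y_3 = 260, radius_3 = 24, px0_4 = 412, py0_4 = 472, center_x_5 = 324, center_y_5 = 40, px1_6 = 212, py1_6 = 488, center_y_7 = 424, radius_7 = 64, center_x_8 = 200, center_y_8 = 424, radius_8 = 32, px0_9 = 344, py0_9 = 156, px1_9 = 404, py1_9 = 296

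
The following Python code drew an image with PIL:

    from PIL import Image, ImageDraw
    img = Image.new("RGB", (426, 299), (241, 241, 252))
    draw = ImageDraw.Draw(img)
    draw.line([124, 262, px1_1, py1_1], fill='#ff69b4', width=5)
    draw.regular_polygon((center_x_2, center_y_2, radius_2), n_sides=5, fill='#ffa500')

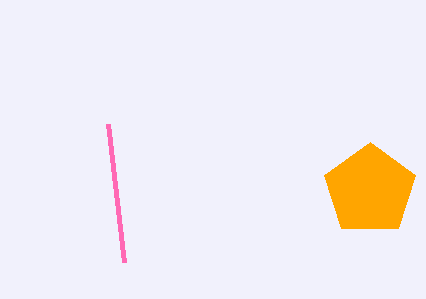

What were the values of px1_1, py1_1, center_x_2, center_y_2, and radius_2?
px1_1 = 108, py1_1 = 124, center_x_2 = 370, center_y_2 = 190, radius_2 = 48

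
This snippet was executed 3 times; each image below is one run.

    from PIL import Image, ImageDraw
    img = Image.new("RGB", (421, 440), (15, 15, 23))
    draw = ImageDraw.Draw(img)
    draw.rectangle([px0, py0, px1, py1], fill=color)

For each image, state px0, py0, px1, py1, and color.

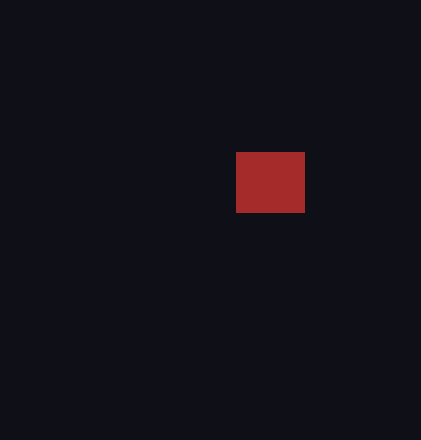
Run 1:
px0 = 236; py0 = 152; px1 = 304; py1 = 212; color = 'brown'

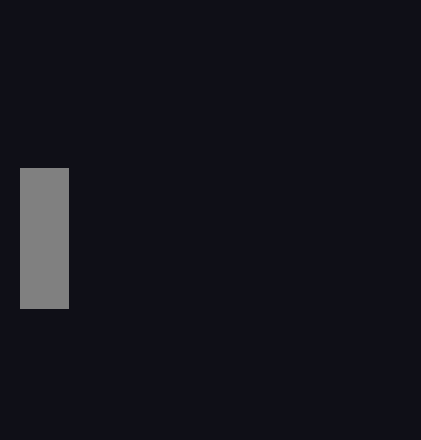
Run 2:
px0 = 20
py0 = 168
px1 = 68
py1 = 308
color = 'gray'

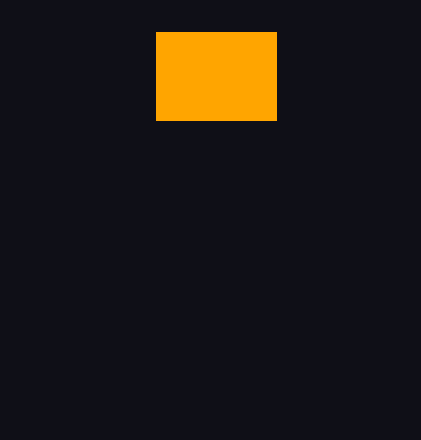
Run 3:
px0 = 156
py0 = 32
px1 = 276
py1 = 120
color = 'orange'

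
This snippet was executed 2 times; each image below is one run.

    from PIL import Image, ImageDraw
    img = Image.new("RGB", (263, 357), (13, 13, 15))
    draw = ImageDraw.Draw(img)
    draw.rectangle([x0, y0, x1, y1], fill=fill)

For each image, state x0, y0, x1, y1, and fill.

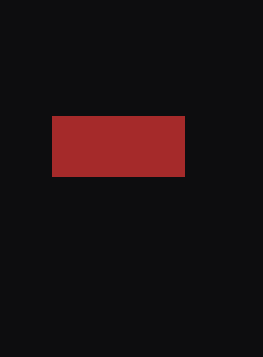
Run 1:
x0 = 52
y0 = 116
x1 = 184
y1 = 176
fill = 'brown'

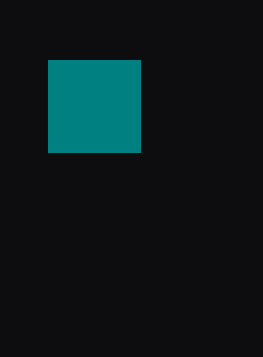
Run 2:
x0 = 48, y0 = 60, x1 = 140, y1 = 152, fill = 'teal'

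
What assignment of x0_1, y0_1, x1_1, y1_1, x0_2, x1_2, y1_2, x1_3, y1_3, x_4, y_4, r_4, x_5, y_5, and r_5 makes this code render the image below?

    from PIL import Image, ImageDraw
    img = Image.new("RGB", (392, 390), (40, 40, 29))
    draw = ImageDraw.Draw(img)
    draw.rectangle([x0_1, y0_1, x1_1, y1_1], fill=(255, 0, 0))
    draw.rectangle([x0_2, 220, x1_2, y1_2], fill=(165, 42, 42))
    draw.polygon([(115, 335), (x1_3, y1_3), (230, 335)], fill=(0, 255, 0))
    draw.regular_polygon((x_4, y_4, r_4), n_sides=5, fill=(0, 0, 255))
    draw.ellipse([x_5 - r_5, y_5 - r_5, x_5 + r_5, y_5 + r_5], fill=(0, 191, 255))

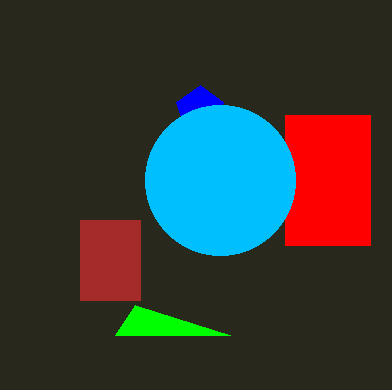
x0_1 = 285; y0_1 = 115; x1_1 = 370; y1_1 = 245; x0_2 = 80; x1_2 = 140; y1_2 = 300; x1_3 = 135; y1_3 = 305; x_4 = 200; y_4 = 110; r_4 = 25; x_5 = 220; y_5 = 180; r_5 = 75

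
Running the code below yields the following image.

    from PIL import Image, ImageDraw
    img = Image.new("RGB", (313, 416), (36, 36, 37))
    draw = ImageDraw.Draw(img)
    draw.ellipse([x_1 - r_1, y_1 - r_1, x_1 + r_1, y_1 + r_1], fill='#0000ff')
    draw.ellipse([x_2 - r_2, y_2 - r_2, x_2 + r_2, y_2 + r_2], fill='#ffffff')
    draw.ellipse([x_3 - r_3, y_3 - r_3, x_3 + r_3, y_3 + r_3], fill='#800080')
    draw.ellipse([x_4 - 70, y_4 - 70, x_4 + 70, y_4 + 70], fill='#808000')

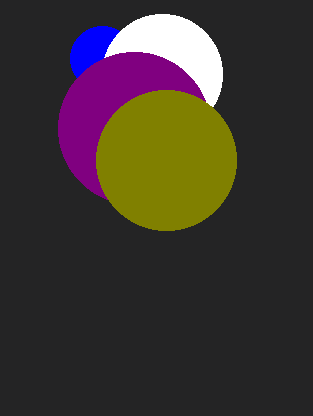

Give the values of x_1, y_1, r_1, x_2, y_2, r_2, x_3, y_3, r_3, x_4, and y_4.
x_1 = 102; y_1 = 58; r_1 = 32; x_2 = 162; y_2 = 74; r_2 = 60; x_3 = 134; y_3 = 128; r_3 = 76; x_4 = 166; y_4 = 160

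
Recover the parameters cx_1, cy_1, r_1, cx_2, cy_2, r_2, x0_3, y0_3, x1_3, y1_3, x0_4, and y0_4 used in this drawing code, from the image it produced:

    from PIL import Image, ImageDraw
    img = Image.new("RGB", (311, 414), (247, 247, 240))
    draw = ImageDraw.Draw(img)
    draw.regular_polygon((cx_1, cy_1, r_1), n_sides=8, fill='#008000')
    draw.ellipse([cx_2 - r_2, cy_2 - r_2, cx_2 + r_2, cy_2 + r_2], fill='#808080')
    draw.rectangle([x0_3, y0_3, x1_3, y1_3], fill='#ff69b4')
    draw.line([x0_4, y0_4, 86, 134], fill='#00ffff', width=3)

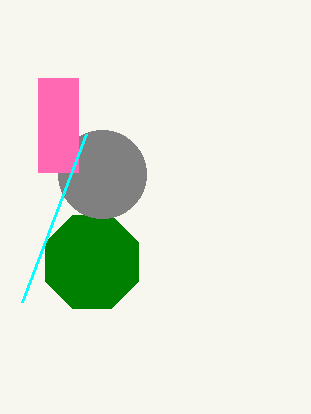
cx_1 = 92; cy_1 = 262; r_1 = 50; cx_2 = 102; cy_2 = 174; r_2 = 44; x0_3 = 38; y0_3 = 78; x1_3 = 78; y1_3 = 172; x0_4 = 22; y0_4 = 302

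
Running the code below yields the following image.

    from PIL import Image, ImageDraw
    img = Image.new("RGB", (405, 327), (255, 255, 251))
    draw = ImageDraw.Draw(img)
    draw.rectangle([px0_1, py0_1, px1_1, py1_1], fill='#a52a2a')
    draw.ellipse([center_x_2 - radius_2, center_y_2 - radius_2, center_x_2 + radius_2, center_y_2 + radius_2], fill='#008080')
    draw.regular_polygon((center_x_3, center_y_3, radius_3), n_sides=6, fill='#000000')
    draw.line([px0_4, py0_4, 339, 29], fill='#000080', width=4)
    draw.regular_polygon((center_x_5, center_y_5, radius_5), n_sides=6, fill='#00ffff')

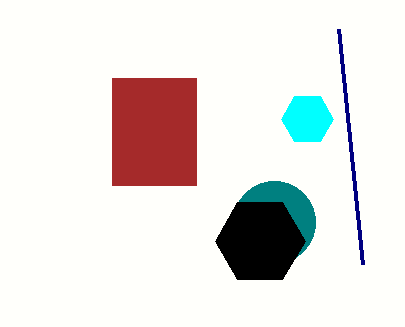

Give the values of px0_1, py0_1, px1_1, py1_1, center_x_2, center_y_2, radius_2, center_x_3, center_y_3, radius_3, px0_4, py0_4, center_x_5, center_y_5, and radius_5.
px0_1 = 112, py0_1 = 78, px1_1 = 196, py1_1 = 185, center_x_2 = 274, center_y_2 = 222, radius_2 = 41, center_x_3 = 260, center_y_3 = 241, radius_3 = 45, px0_4 = 363, py0_4 = 264, center_x_5 = 307, center_y_5 = 119, radius_5 = 26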